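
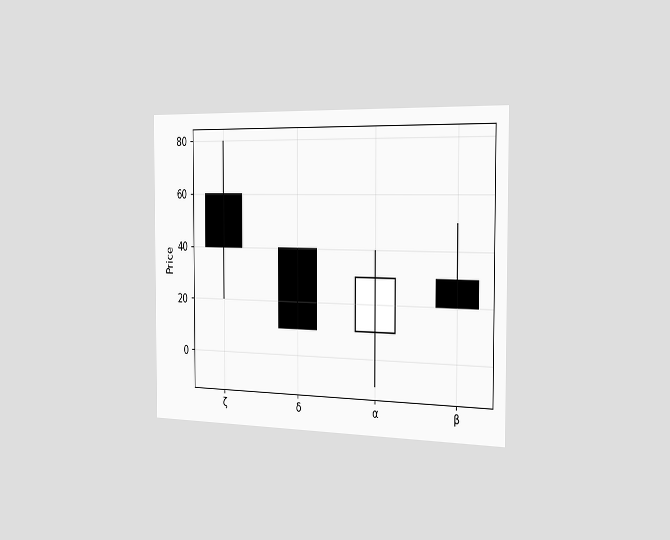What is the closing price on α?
The chart is viewed slightly from the right. The α candle closes at 30.

30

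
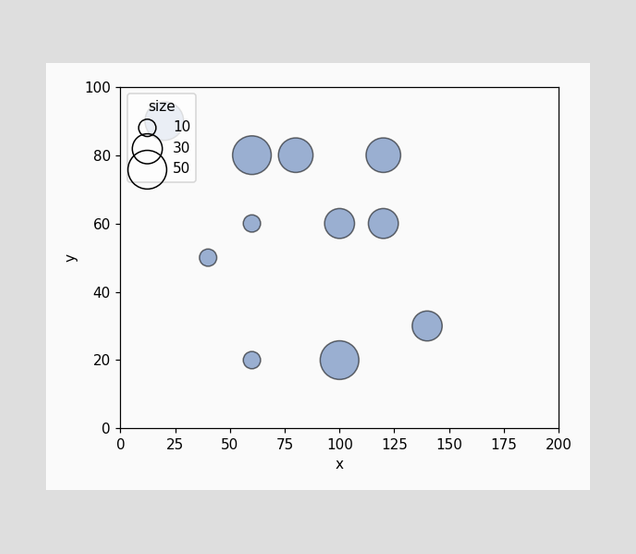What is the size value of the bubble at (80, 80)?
Matching the bubble at (80, 80) against the size legend gives 40.

40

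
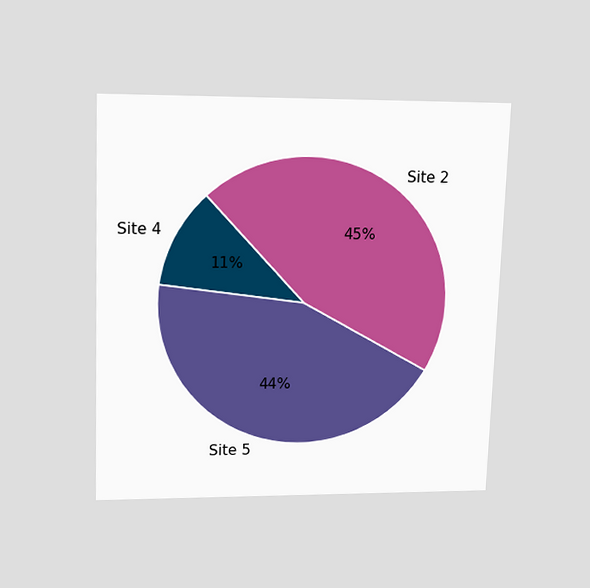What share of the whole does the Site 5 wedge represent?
44%

The chart is tilted about 2° clockwise and viewed slightly from above. The Site 5 slice takes up 44% of the pie.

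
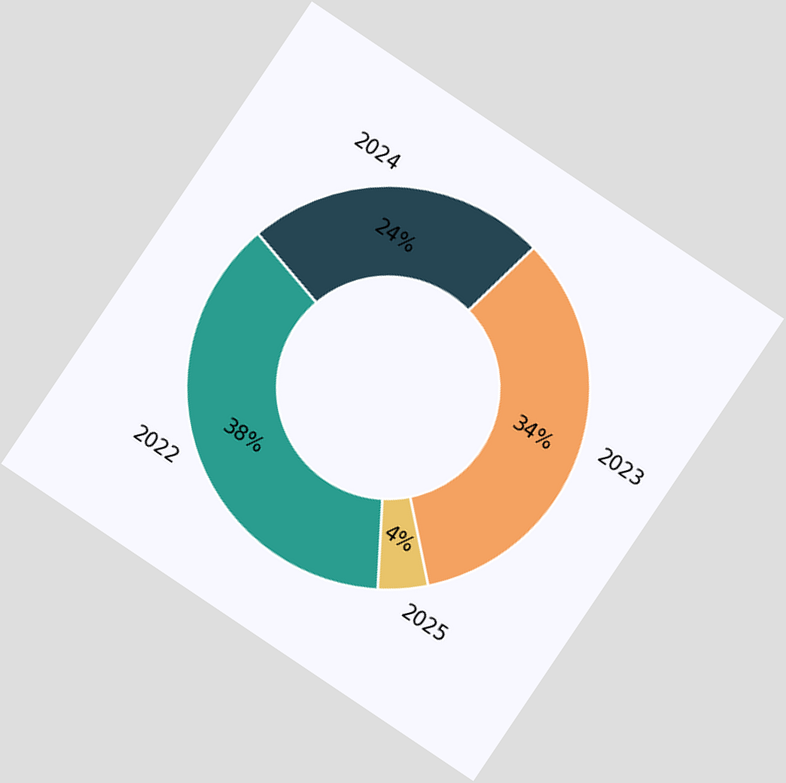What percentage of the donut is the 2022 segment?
38%

The chart is tilted about 34° clockwise. The 2022 segment takes up 38% of the ring.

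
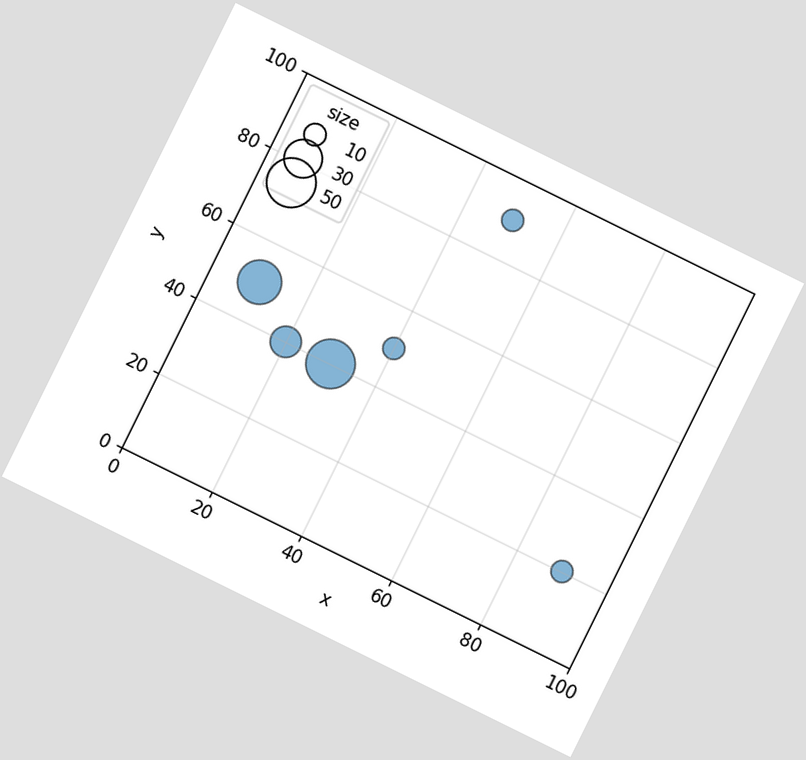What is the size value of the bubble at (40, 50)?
The chart is tilted about 26° clockwise. Matching the bubble at (40, 50) against the size legend gives 10.

10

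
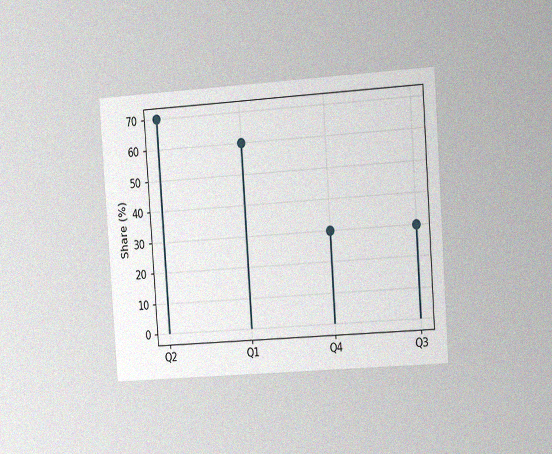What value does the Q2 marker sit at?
The chart is tilted about 4° counter-clockwise and viewed slightly from the right, with some photo noise. The Q2 marker sits at 70%.

70%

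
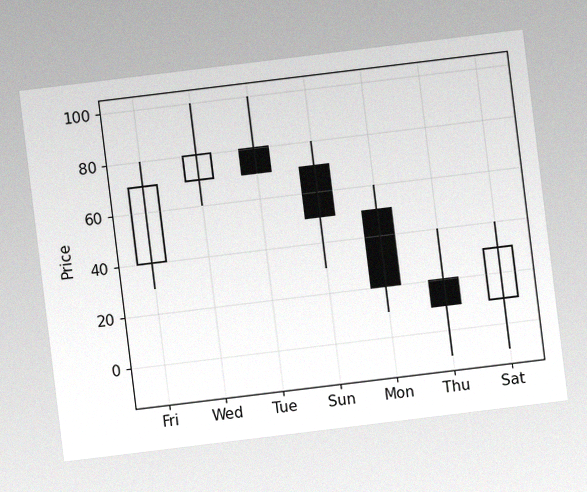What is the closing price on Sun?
50

The chart is tilted about 7° counter-clockwise, with some photo noise. The Sun candle closes at 50.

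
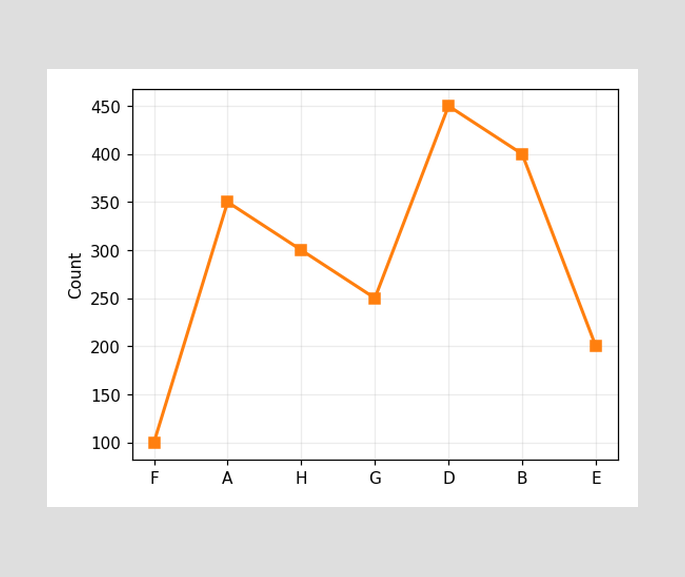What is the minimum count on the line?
The lowest point is at F, and reading across to the y-axis gives 100.

100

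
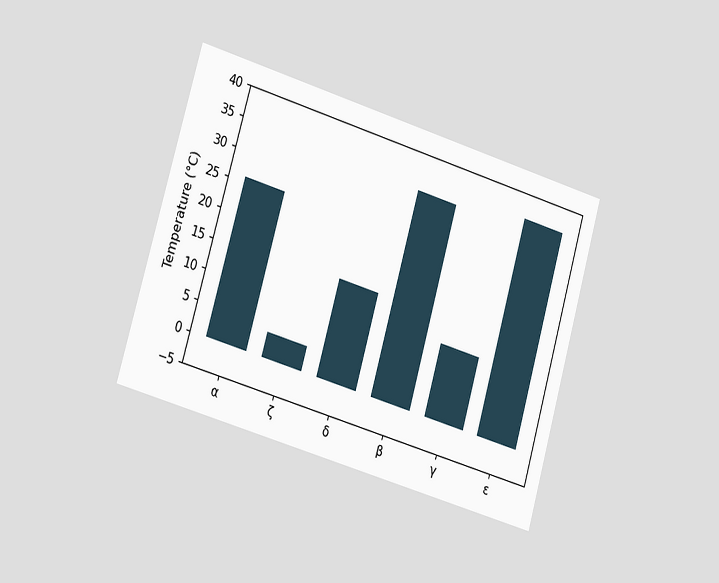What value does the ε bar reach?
36°C

The chart is tilted about 16° clockwise and viewed slightly from the left. Reading along the chart's y-axis, the ε bar reaches 36°C.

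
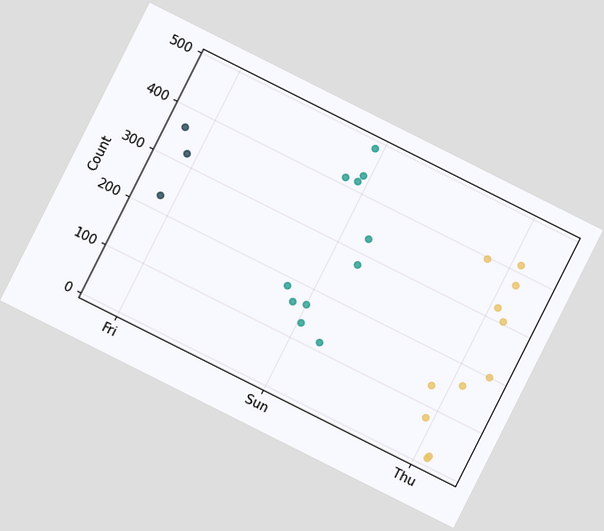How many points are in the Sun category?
The chart is tilted about 27° clockwise. Counting the markers in the Sun column gives 11.

11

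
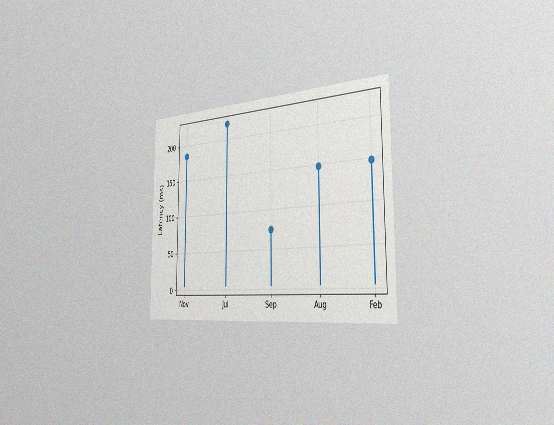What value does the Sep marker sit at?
74ms

The chart is viewed slightly from the right, with some photo noise. The Sep marker sits at 74ms.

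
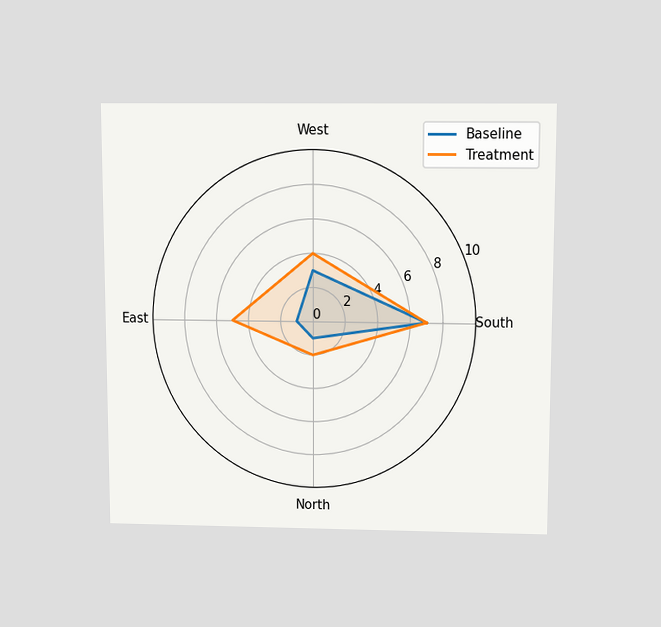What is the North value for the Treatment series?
The chart is viewed slightly from above. On the North axis, Treatment reaches 2.

2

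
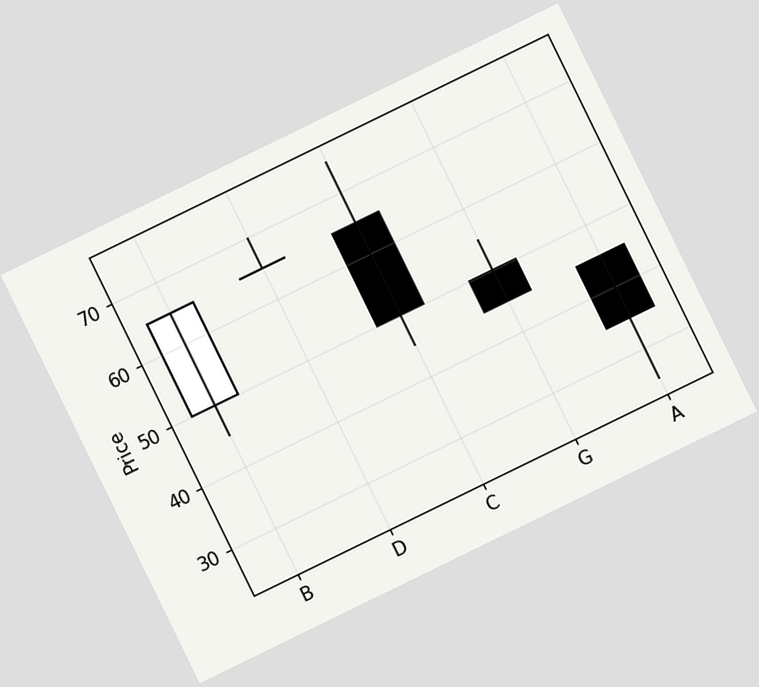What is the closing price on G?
The chart is tilted about 26° counter-clockwise. The G candle closes at 45.

45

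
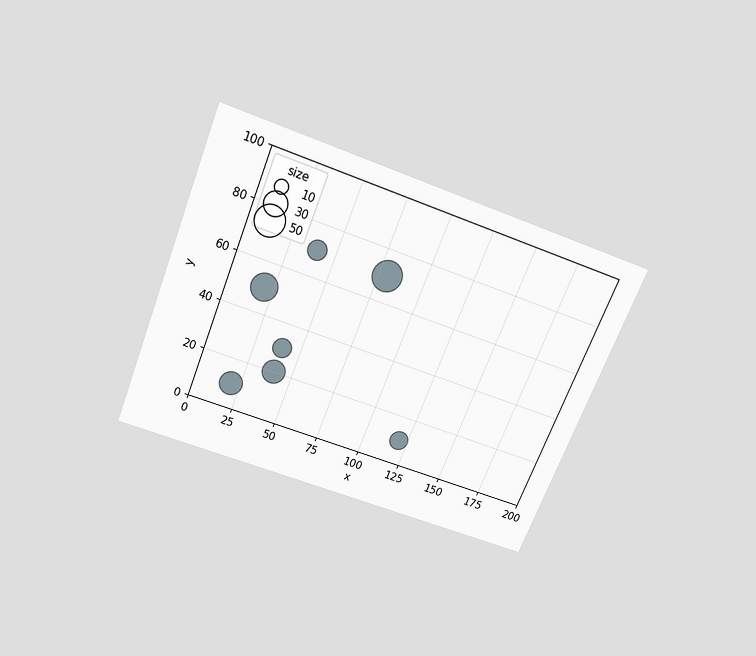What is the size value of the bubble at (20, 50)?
40

The chart is tilted about 22° clockwise and viewed slightly from above. Matching the bubble at (20, 50) against the size legend gives 40.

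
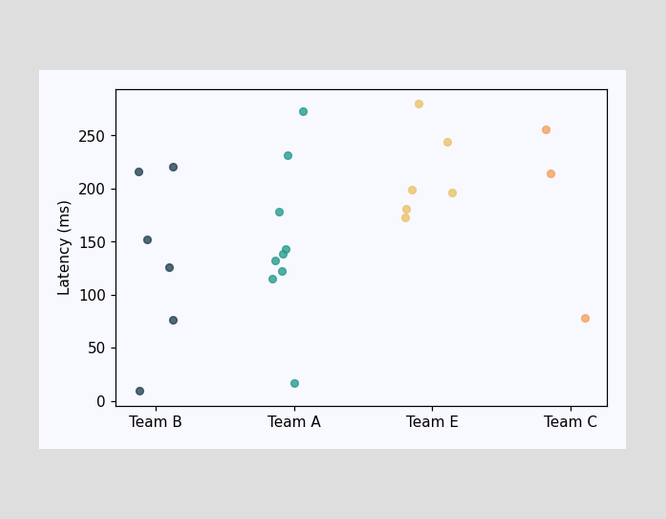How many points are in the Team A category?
Counting the markers in the Team A column gives 9.

9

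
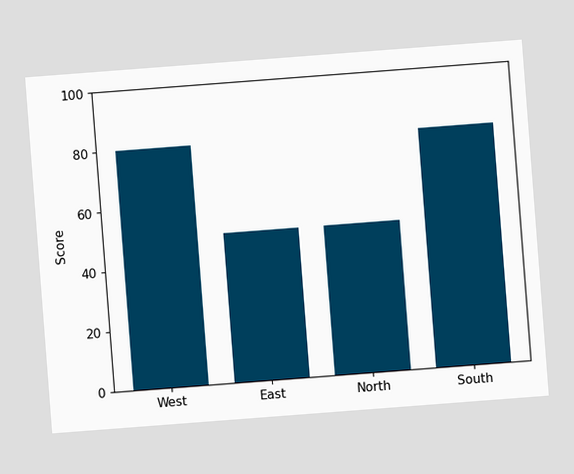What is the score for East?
The chart is tilted about 4° counter-clockwise. Reading along the chart's y-axis, the East bar reaches 50.

50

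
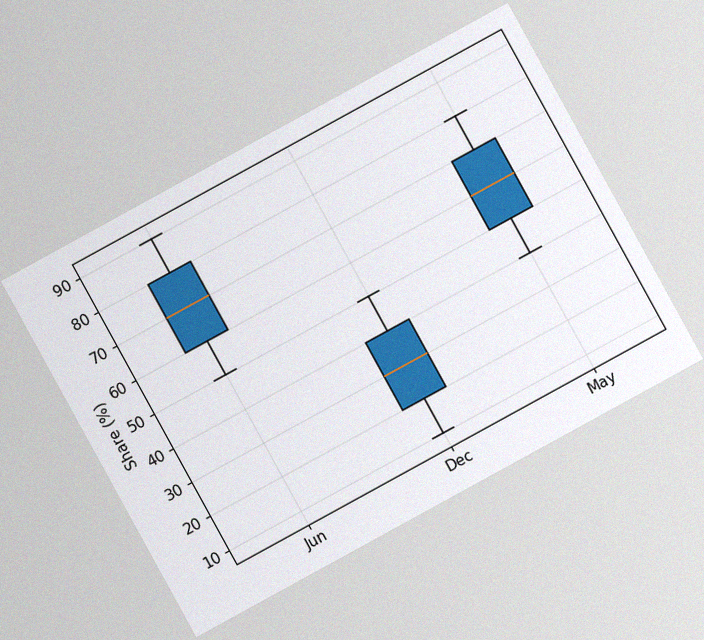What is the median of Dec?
30%

The chart is tilted about 29° counter-clockwise, with some photo noise. The median line in the Dec box sits at 30%.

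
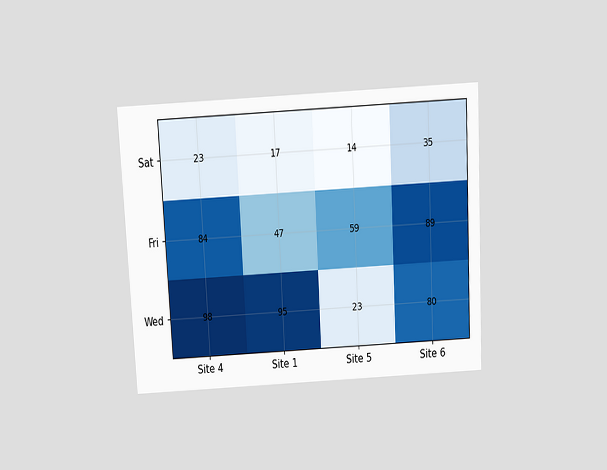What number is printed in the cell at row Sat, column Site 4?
The chart is tilted about 3° counter-clockwise and viewed slightly from above. The (Sat, Site 4) cell reads 23.

23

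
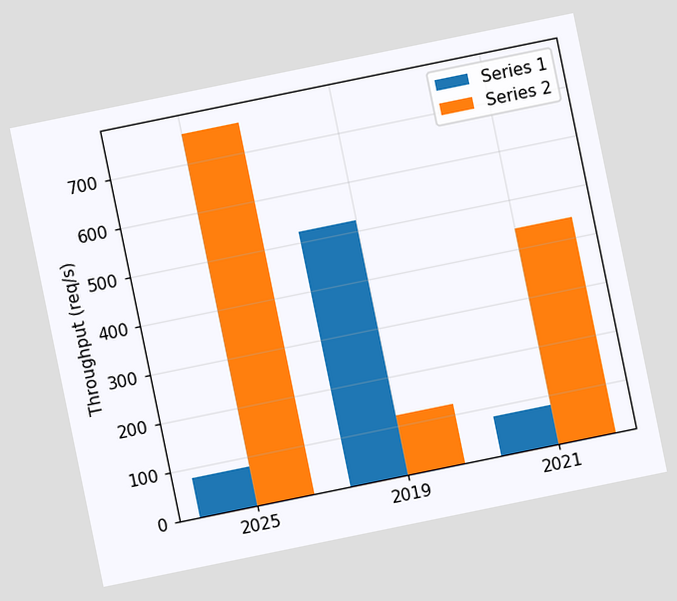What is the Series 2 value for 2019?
120req/s

The chart is tilted about 12° counter-clockwise. The Series 2 bar at 2019 reaches 120req/s on the y-axis.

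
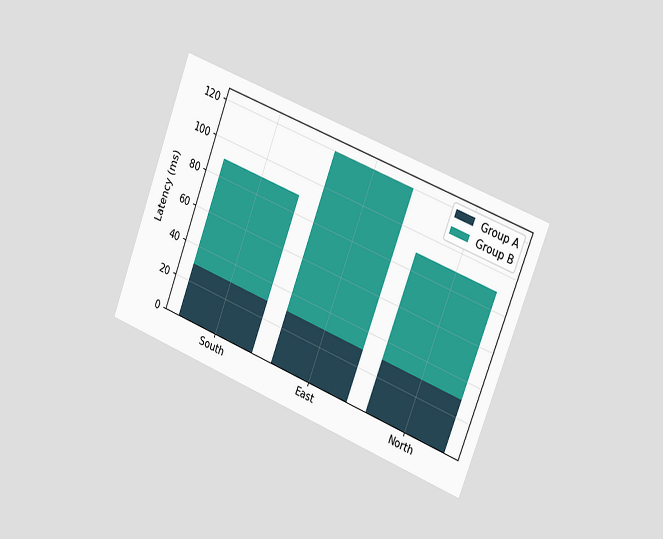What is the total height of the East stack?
120ms

The chart is tilted about 21° clockwise and viewed slightly from the right. The East stack's top reaches 120ms on the y-axis.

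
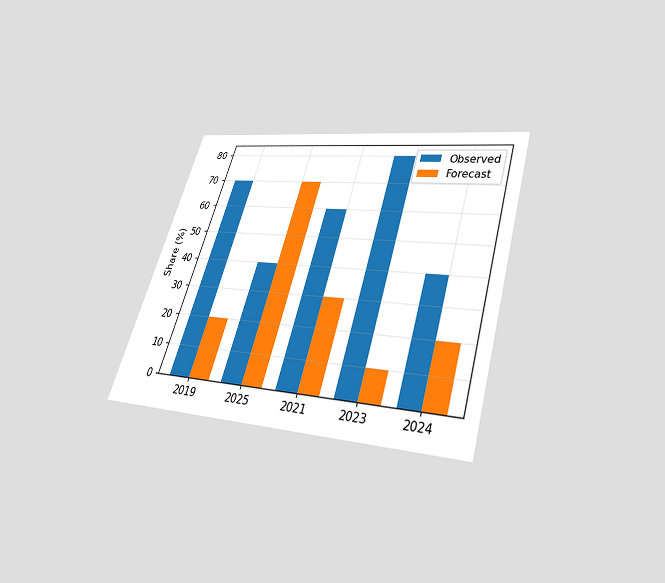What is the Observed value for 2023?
80%

The chart is tilted about 17° clockwise and viewed slightly from below. The Observed bar at 2023 reaches 80% on the y-axis.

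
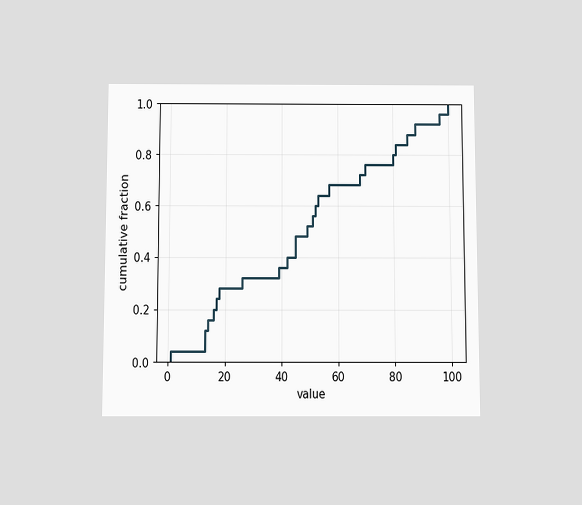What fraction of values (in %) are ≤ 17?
24%

The chart is viewed slightly from below. At x=17 the ECDF step is at 24%.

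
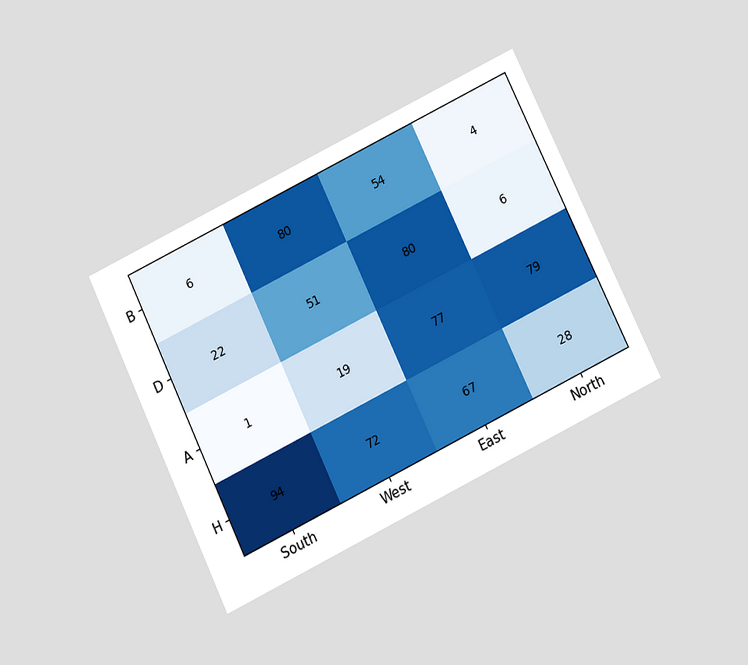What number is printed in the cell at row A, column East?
The chart is tilted about 26° counter-clockwise and viewed slightly from below. The (A, East) cell reads 77.

77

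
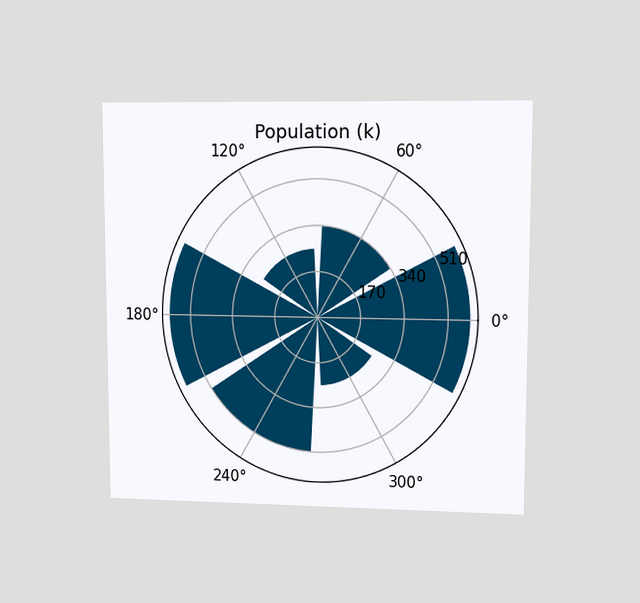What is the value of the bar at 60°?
The chart is viewed at a slight angle. The bar at 60° reaches 340k on the radial axis.

340k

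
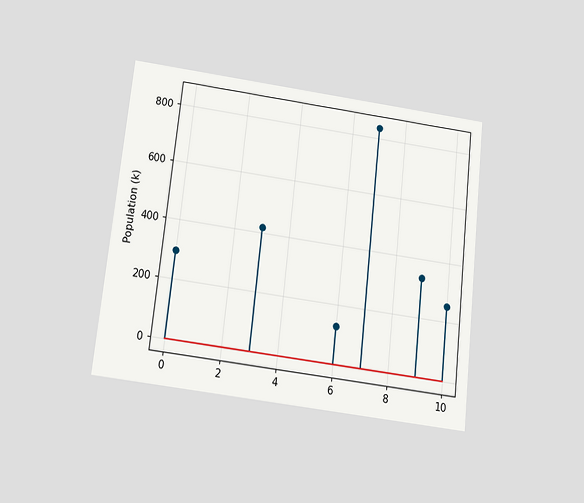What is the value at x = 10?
The chart is tilted about 6° clockwise and viewed slightly from below. The stem at x=10 reaches 252k.

252k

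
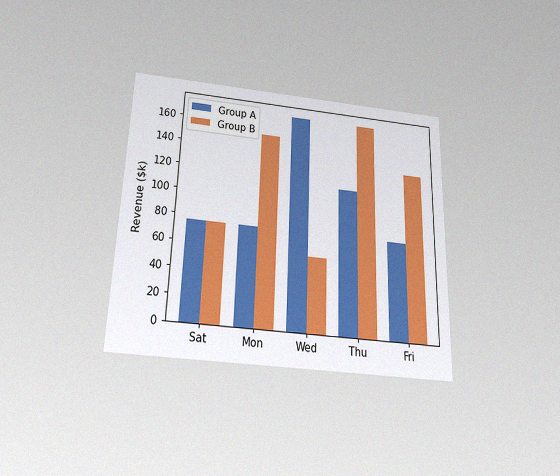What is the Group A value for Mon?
The chart is viewed slightly from below, with some photo noise. The Group A bar at Mon reaches $76k on the y-axis.

$76k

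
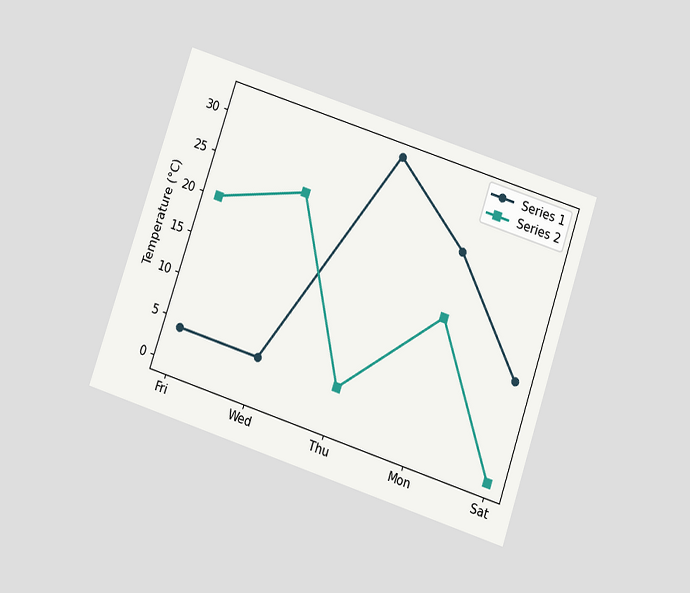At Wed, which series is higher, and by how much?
Series 2, by 20°C

The chart is tilted about 18° clockwise and viewed slightly from below. At Wed, Series 2 sits above the other line by 20°C.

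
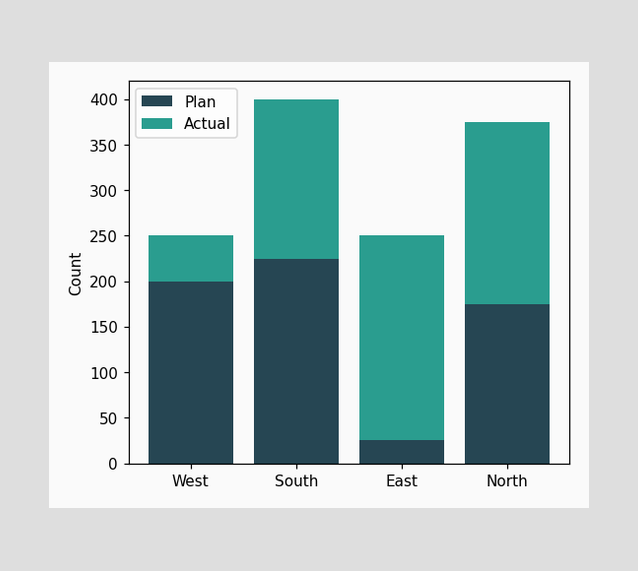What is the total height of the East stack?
The East stack's top reaches 250 on the y-axis.

250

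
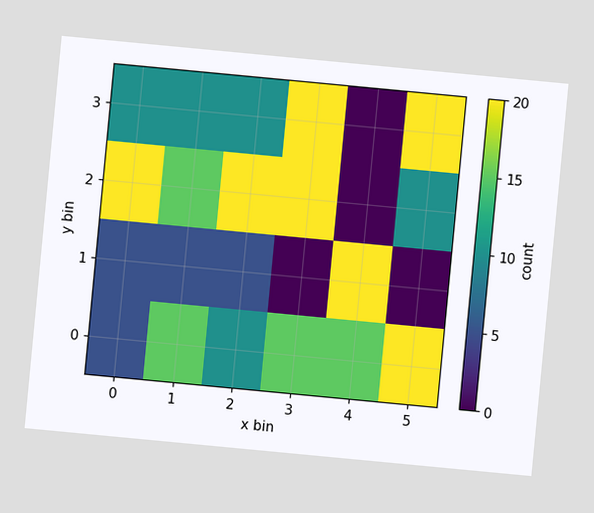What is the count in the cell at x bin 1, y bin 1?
5

The chart is tilted about 5° clockwise. Matching the cell (1, 1) against the colorbar gives 5.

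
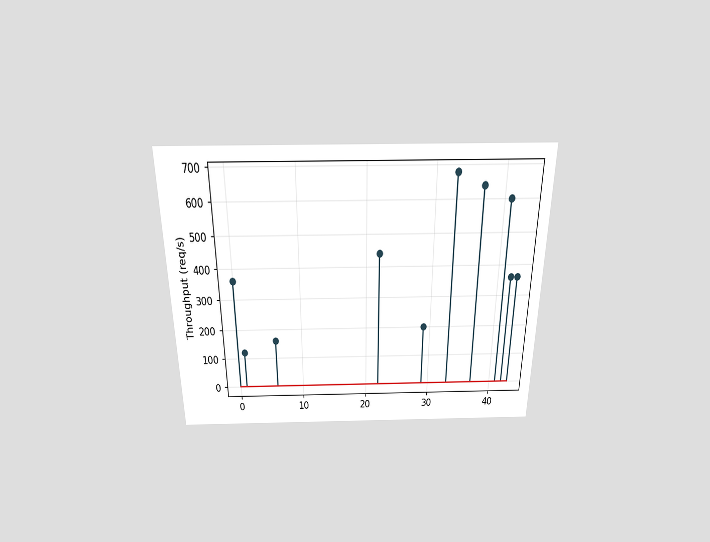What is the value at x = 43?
360req/s

The chart is viewed slightly from above. The stem at x=43 reaches 360req/s.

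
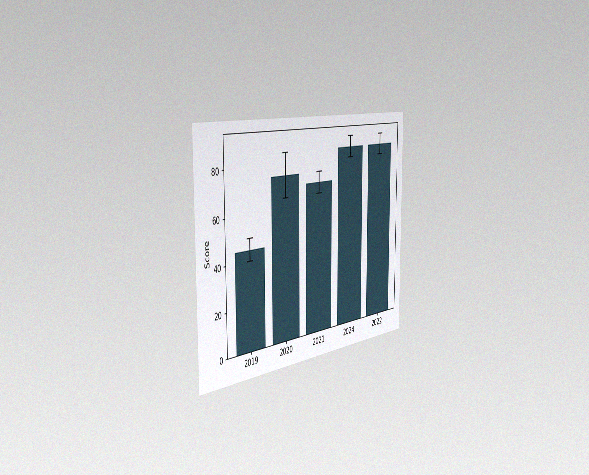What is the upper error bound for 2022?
90

The chart is viewed slightly from the left, with some photo noise. The 2022 bar's upper whisker reaches 90.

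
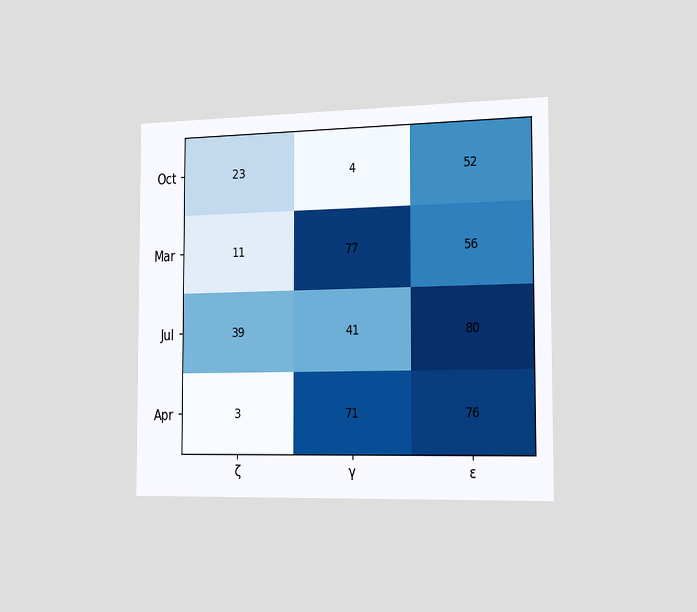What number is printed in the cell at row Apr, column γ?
The chart is viewed slightly from the right. The (Apr, γ) cell reads 71.

71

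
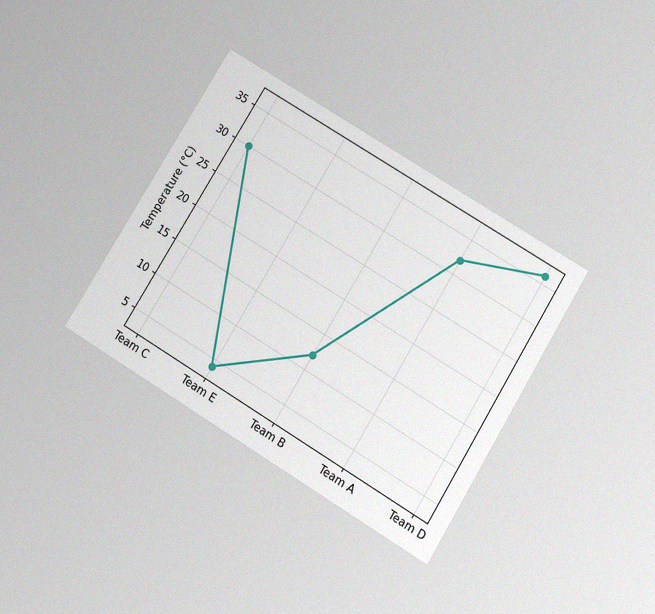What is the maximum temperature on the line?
The chart is tilted about 31° clockwise and viewed slightly from below, with some photo noise. The highest point is at Team D, and reading across to the y-axis gives 36°C.

36°C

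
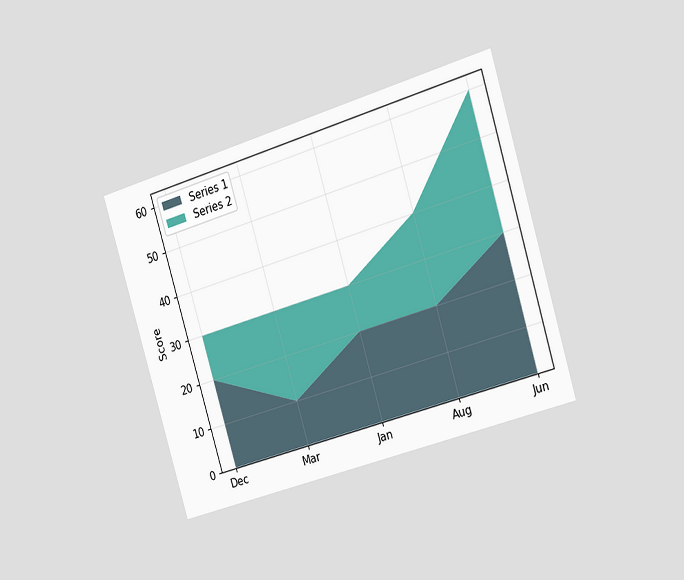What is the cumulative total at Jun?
60

The chart is tilted about 17° counter-clockwise and viewed slightly from the right. The stacked total at Jun reaches 60.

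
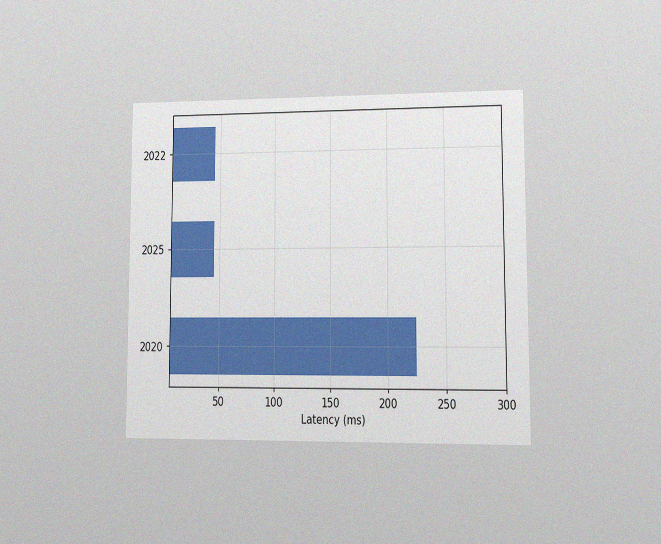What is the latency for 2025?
45ms

The chart is viewed at a slight angle, with some photo noise. Reading along the chart's x-axis, the 2025 bar reaches 45ms.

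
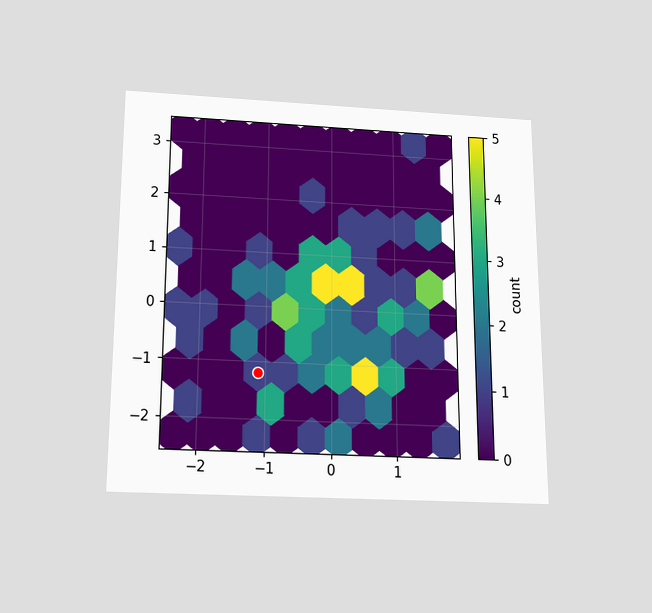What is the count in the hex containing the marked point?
1

The chart is viewed slightly from below. The marked hex reads 1 on the colorbar.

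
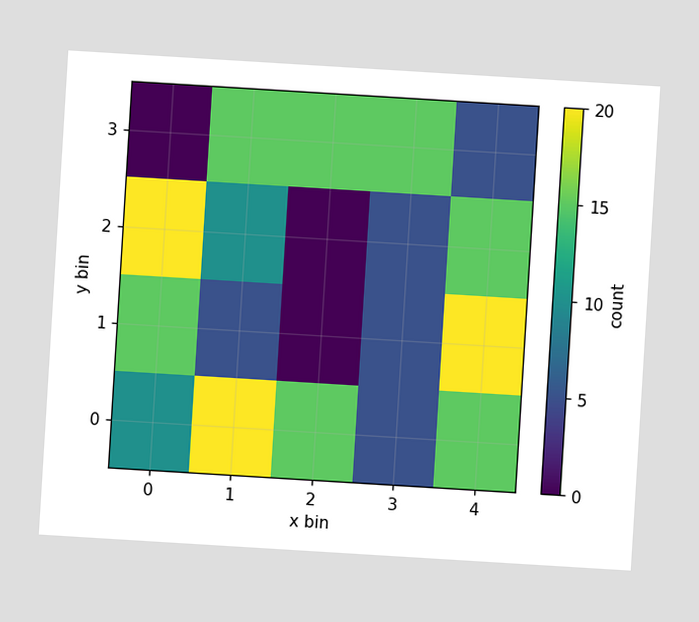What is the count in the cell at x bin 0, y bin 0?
10

The chart is tilted about 3° clockwise. Matching the cell (0, 0) against the colorbar gives 10.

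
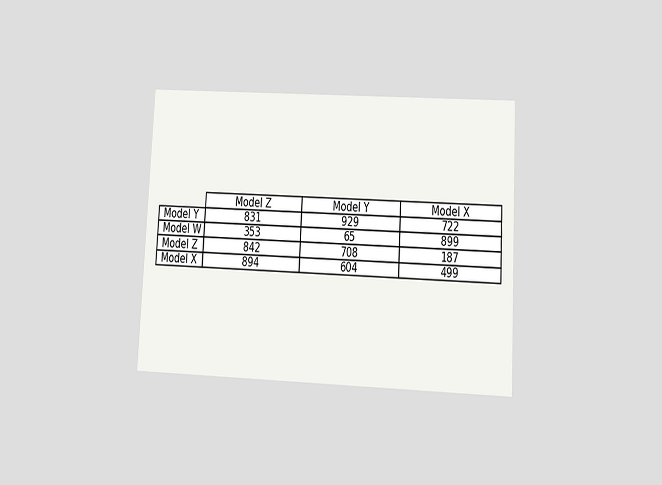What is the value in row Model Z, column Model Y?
708

The chart is tilted about 3° clockwise and viewed at a slight angle. The (Model Z, Model Y) cell reads 708.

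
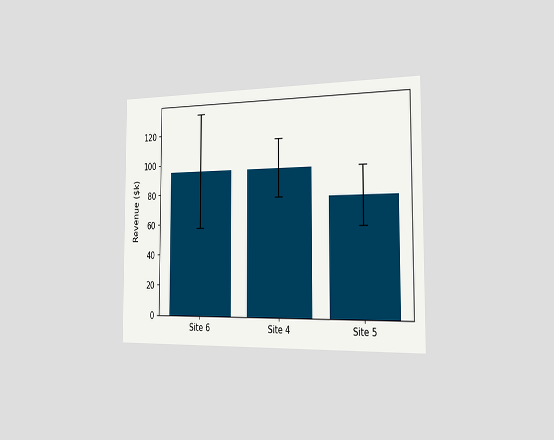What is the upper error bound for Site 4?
The chart is viewed slightly from the right. The Site 4 bar's upper whisker reaches $114k.

$114k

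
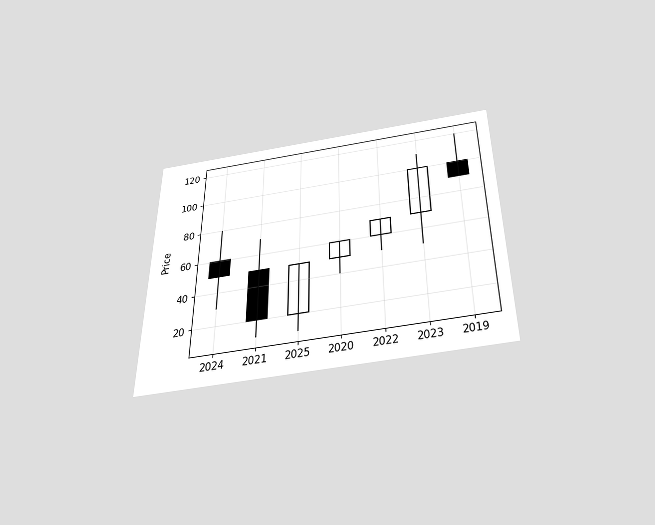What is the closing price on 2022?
70

The chart is viewed slightly from below. The 2022 candle closes at 70.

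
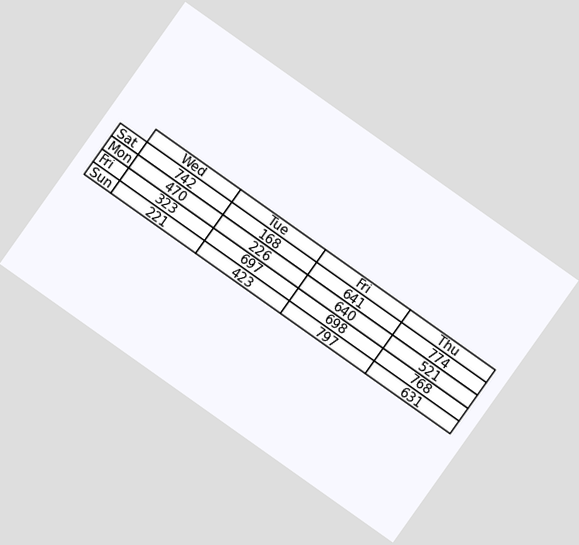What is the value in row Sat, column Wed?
742

The chart is tilted about 35° clockwise. The (Sat, Wed) cell reads 742.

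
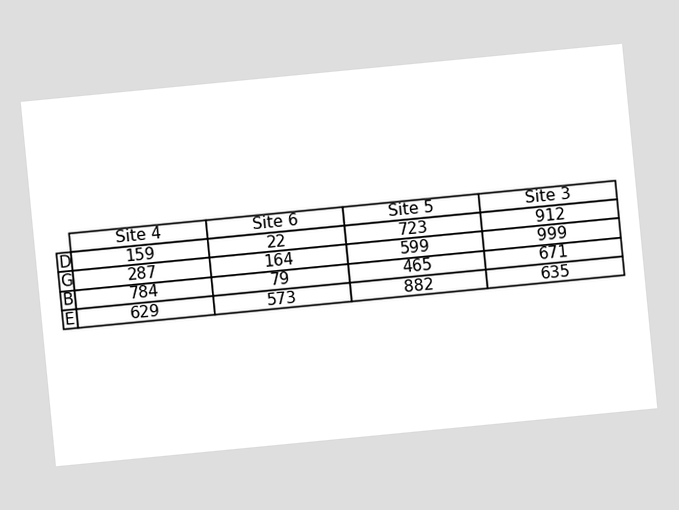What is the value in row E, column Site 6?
573

The chart is tilted about 6° counter-clockwise. The (E, Site 6) cell reads 573.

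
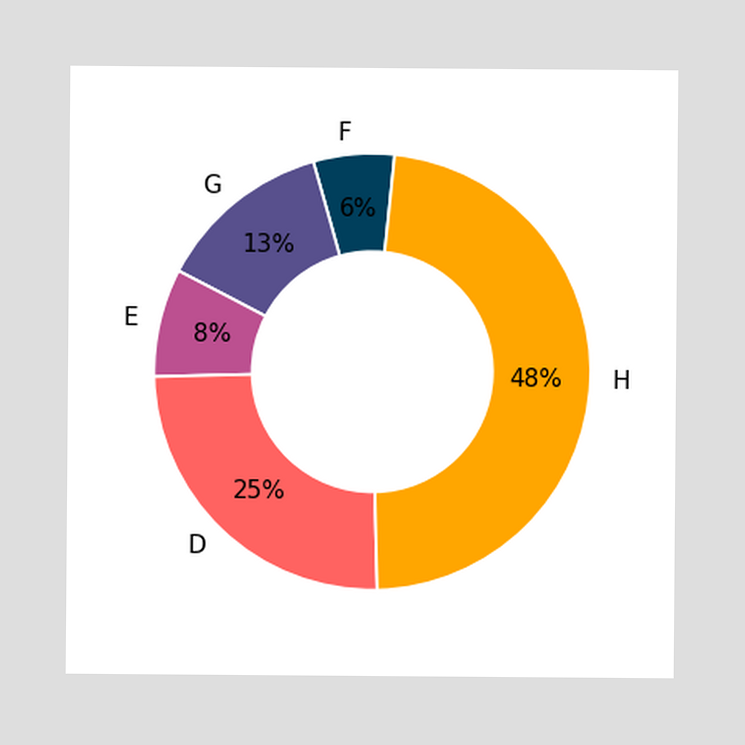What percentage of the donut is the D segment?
25%

The D segment takes up 25% of the ring.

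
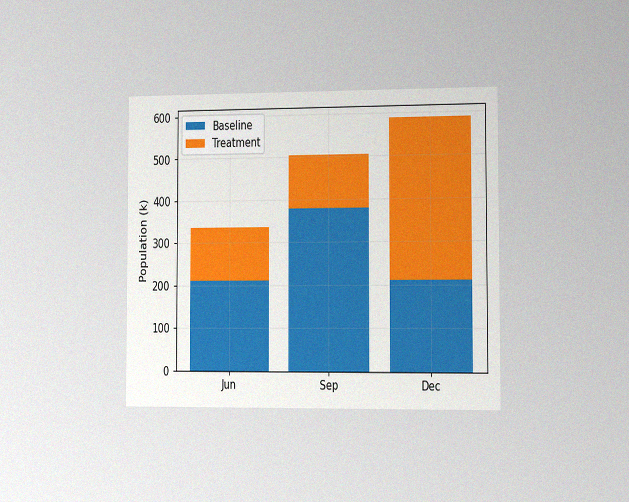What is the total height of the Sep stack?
504k

The chart is viewed slightly from the right, with some photo noise. The Sep stack's top reaches 504k on the y-axis.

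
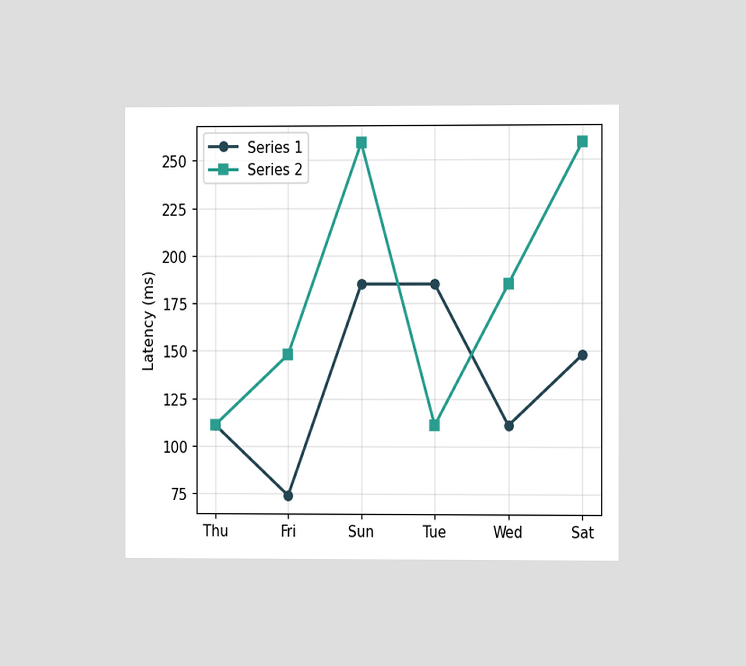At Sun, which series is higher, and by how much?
The chart is viewed at a slight angle. At Sun, Series 2 sits above the other line by 74ms.

Series 2, by 74ms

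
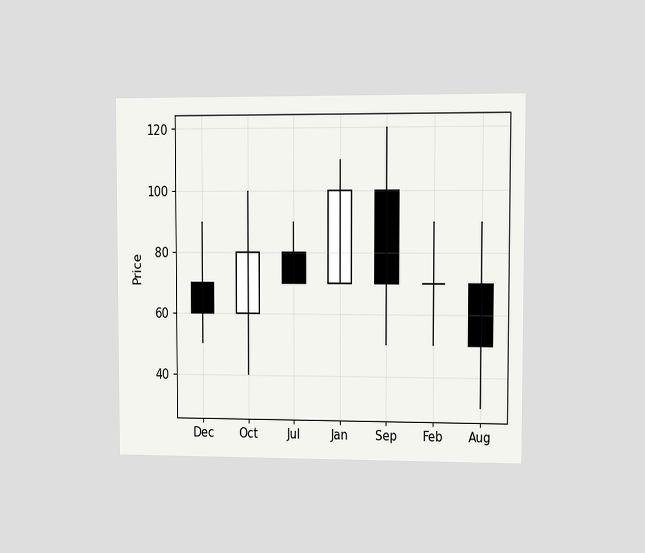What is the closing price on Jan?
100

The chart is viewed at a slight angle. The Jan candle closes at 100.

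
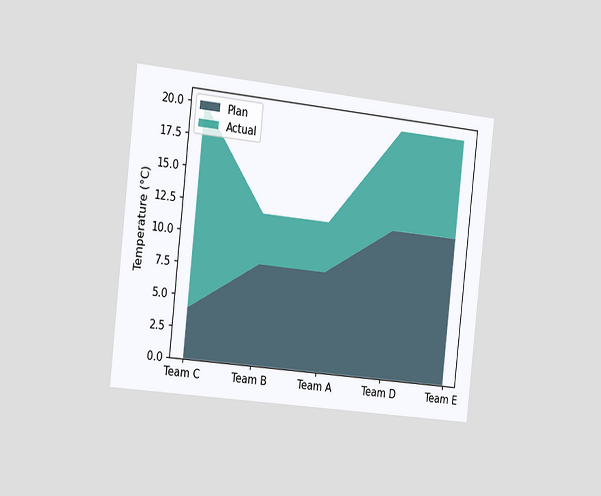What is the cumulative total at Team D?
The chart is tilted about 6° clockwise and viewed slightly from the left. The stacked total at Team D reaches 20°C.

20°C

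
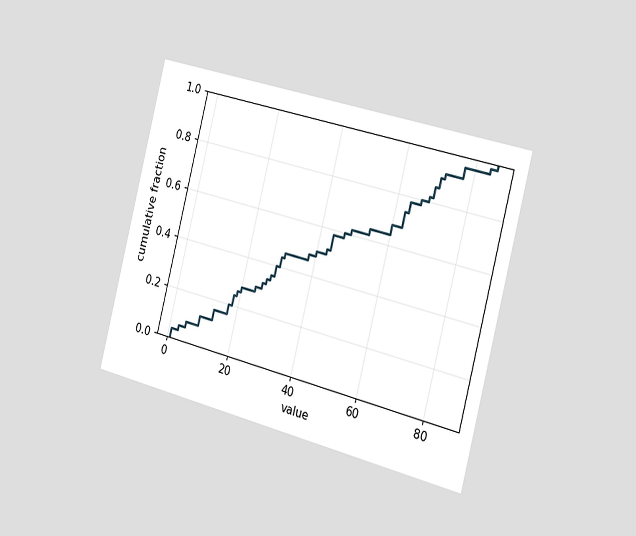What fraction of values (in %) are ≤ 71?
90%

The chart is tilted about 14° clockwise and viewed slightly from the right. At x=71 the ECDF step is at 90%.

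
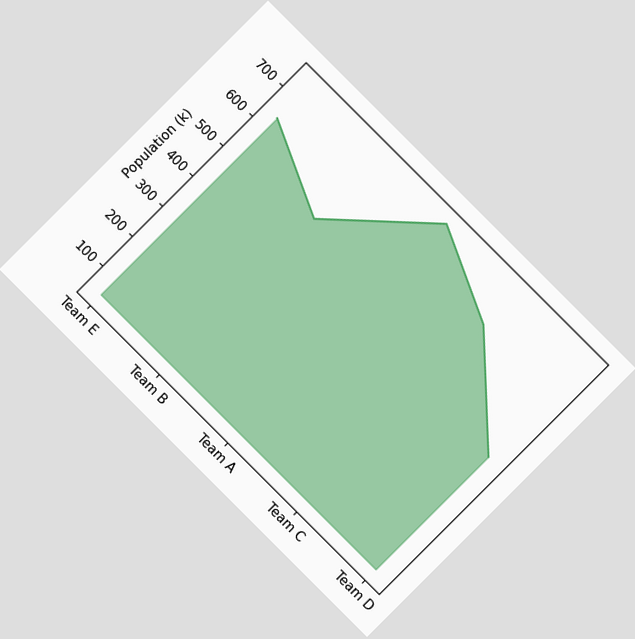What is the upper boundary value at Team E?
The chart is tilted about 45° clockwise. At Team E the upper boundary is at 636k.

636k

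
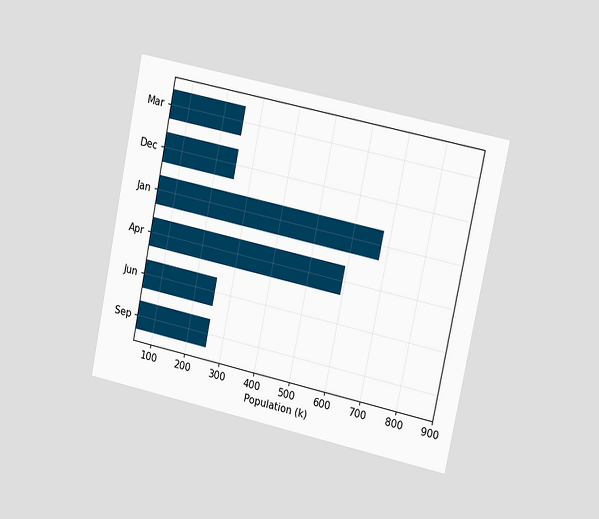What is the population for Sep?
The chart is tilted about 12° clockwise and viewed slightly from the right. Reading along the chart's x-axis, the Sep bar reaches 255k.

255k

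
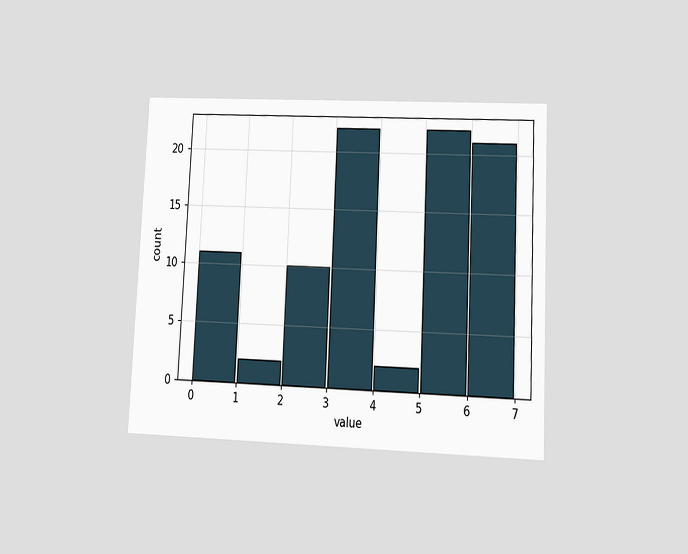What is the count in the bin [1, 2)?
2

The chart is tilted about 3° clockwise and viewed at a slight angle. The [1, 2) bin has height 2.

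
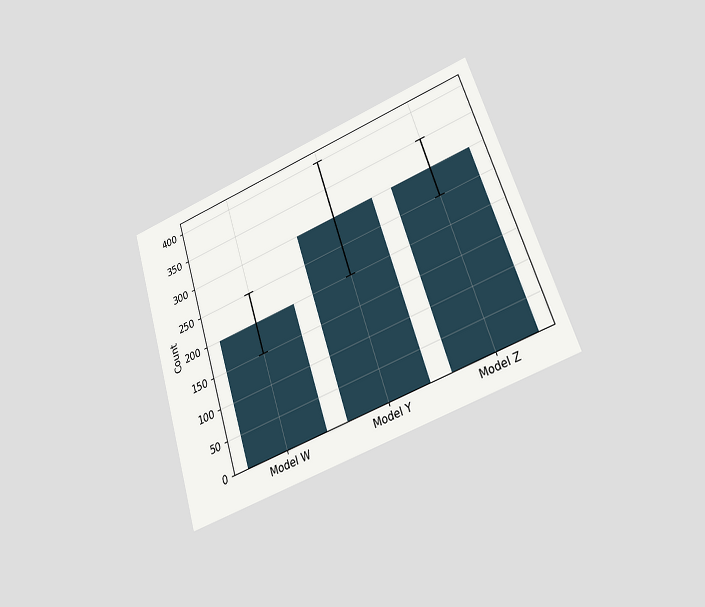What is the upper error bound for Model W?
250

The chart is tilted about 18° counter-clockwise and viewed at a slight angle. The Model W bar's upper whisker reaches 250.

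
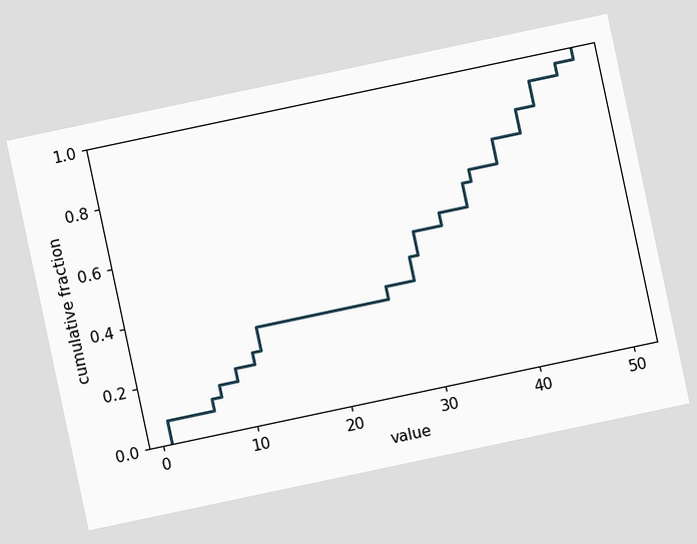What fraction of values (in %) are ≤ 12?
32%

The chart is tilted about 12° counter-clockwise. At x=12 the ECDF step is at 32%.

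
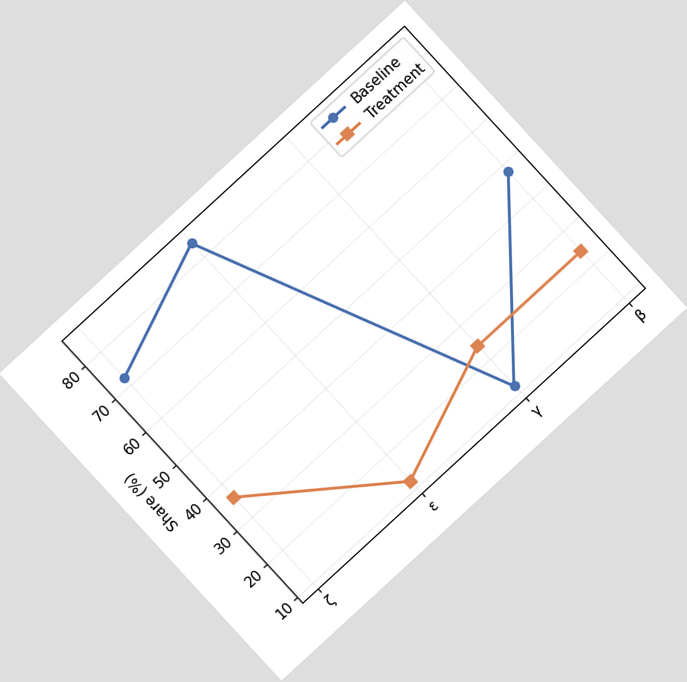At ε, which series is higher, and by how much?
Baseline, by 72%

The chart is tilted about 43° counter-clockwise. At ε, Baseline sits above the other line by 72%.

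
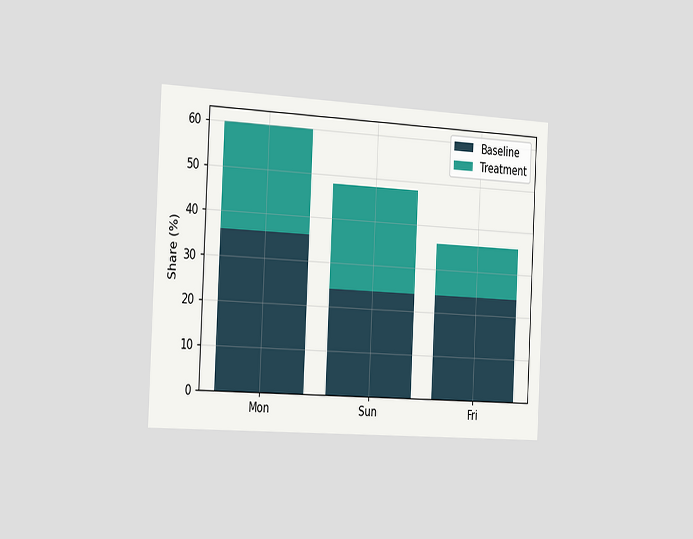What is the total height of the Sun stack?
The chart is tilted about 3° clockwise and viewed slightly from the left. The Sun stack's top reaches 48% on the y-axis.

48%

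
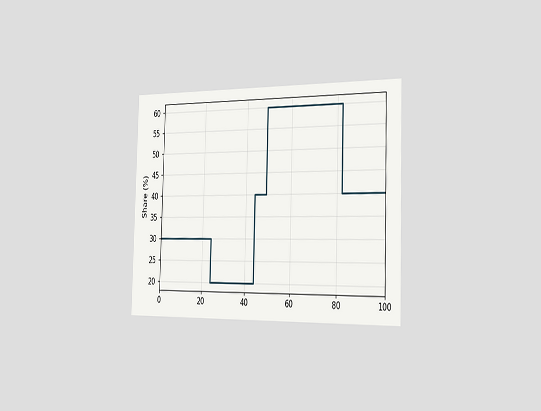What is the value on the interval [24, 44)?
The chart is viewed slightly from the right. On [24, 44) the step sits at 20%.

20%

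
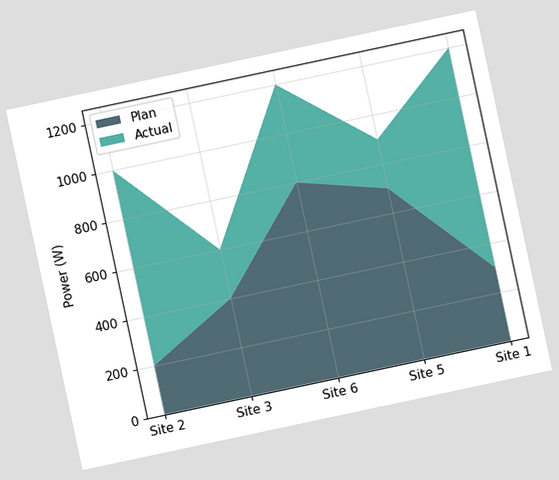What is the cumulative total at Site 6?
The chart is tilted about 12° counter-clockwise. The stacked total at Site 6 reaches 1200W.

1200W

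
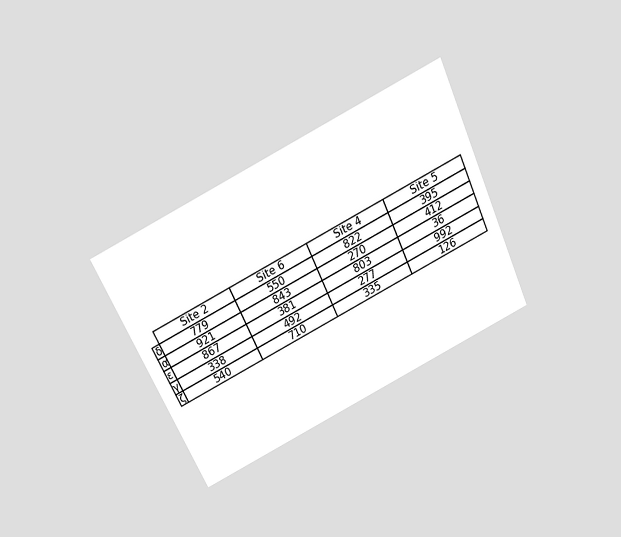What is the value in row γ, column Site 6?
492

The chart is tilted about 25° counter-clockwise and viewed slightly from above. The (γ, Site 6) cell reads 492.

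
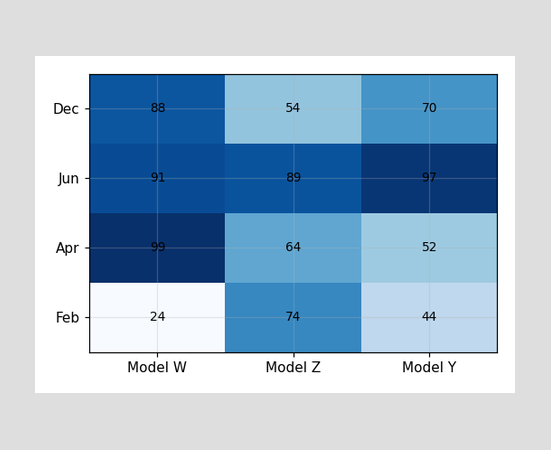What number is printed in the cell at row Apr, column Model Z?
64

The (Apr, Model Z) cell reads 64.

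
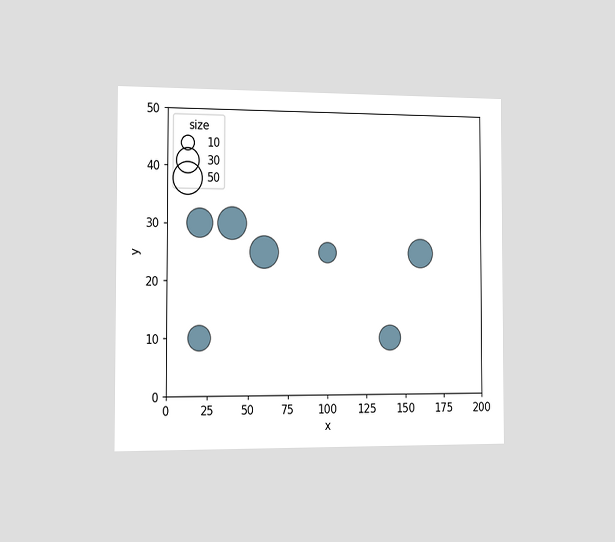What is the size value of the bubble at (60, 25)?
The chart is viewed slightly from the left. Matching the bubble at (60, 25) against the size legend gives 50.

50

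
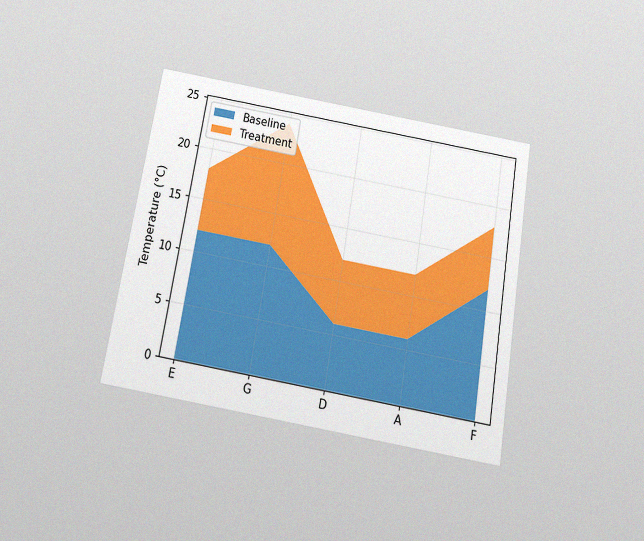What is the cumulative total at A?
12°C

The chart is tilted about 9° clockwise and viewed slightly from below, with some photo noise. The stacked total at A reaches 12°C.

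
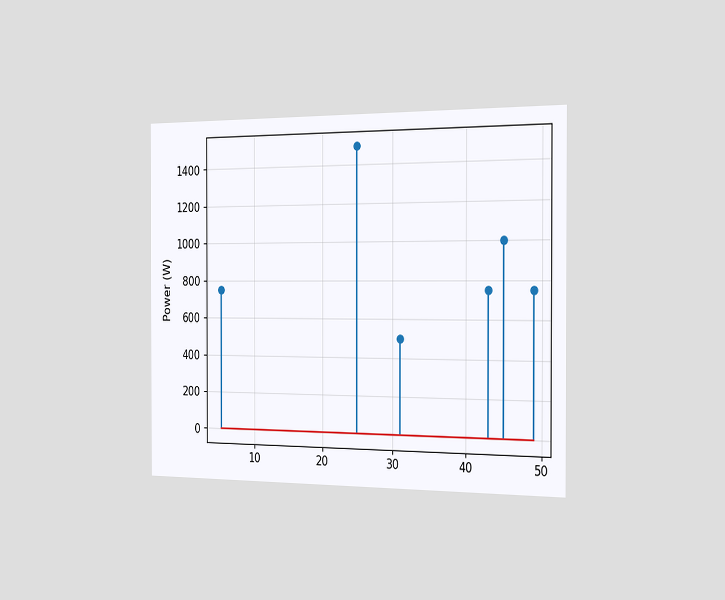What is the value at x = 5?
The chart is viewed slightly from the right. The stem at x=5 reaches 750W.

750W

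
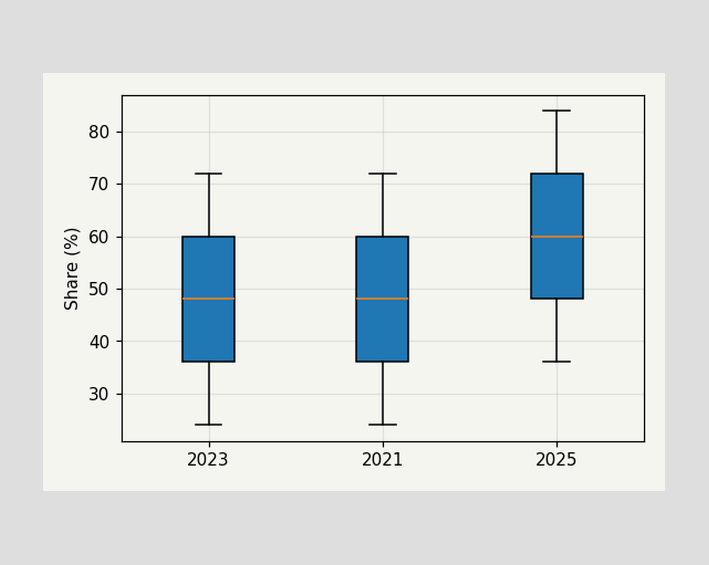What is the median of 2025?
The median line in the 2025 box sits at 60%.

60%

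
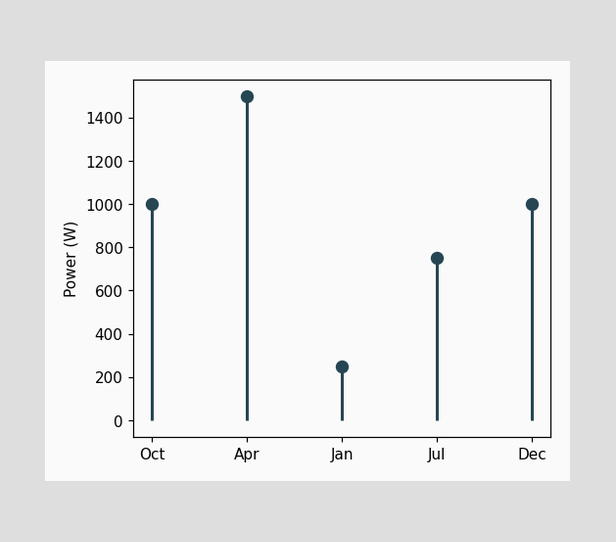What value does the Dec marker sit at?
The Dec marker sits at 1000W.

1000W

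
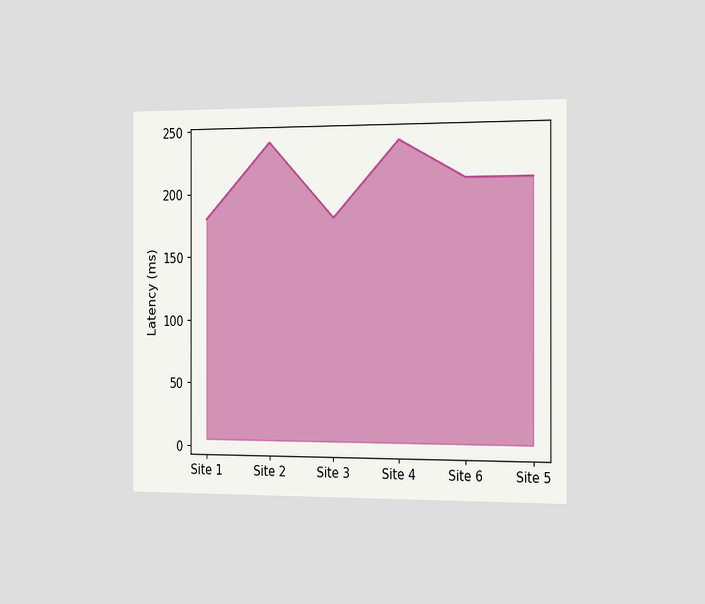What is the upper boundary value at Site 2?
The chart is viewed slightly from the right. At Site 2 the upper boundary is at 240ms.

240ms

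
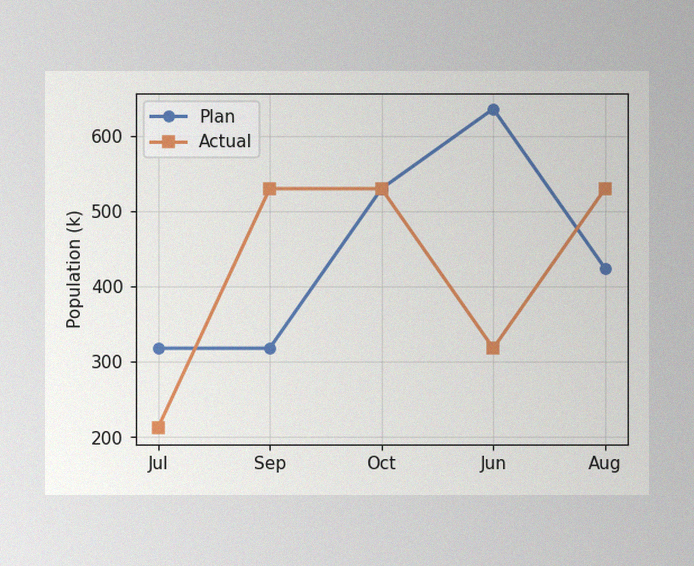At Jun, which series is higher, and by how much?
Plan, by 318k

The image has some photo noise and uneven lighting. At Jun, Plan sits above the other line by 318k.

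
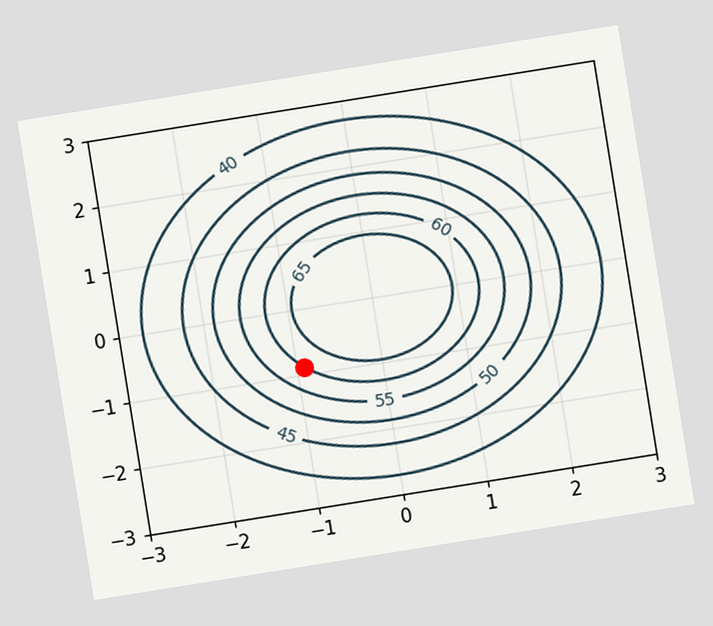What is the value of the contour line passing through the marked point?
The chart is tilted about 9° counter-clockwise. The marked point sits on the contour labelled 60.

60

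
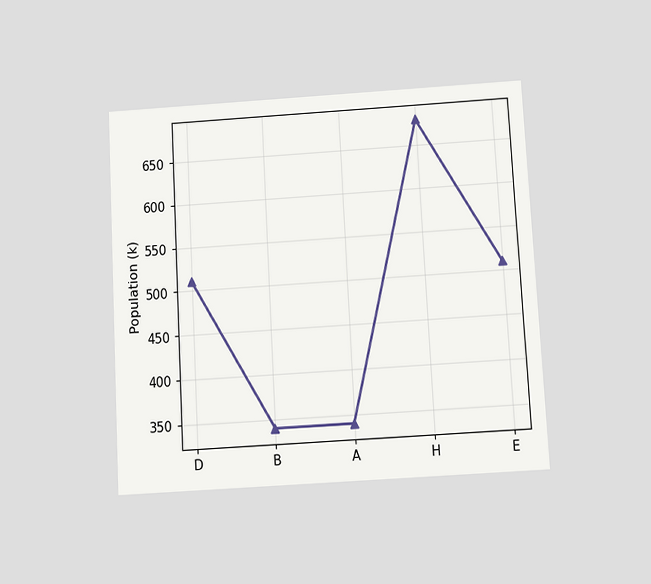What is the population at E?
510k

The chart is tilted about 3° counter-clockwise and viewed slightly from below. At E, the line is at 510k.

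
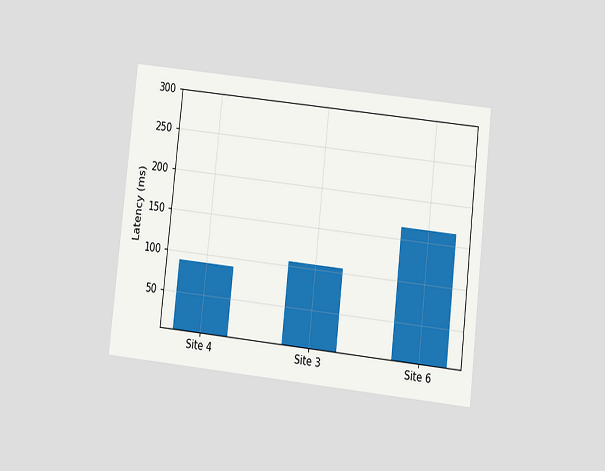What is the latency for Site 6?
The chart is tilted about 6° clockwise and viewed at a slight angle. Reading along the chart's y-axis, the Site 6 bar reaches 165ms.

165ms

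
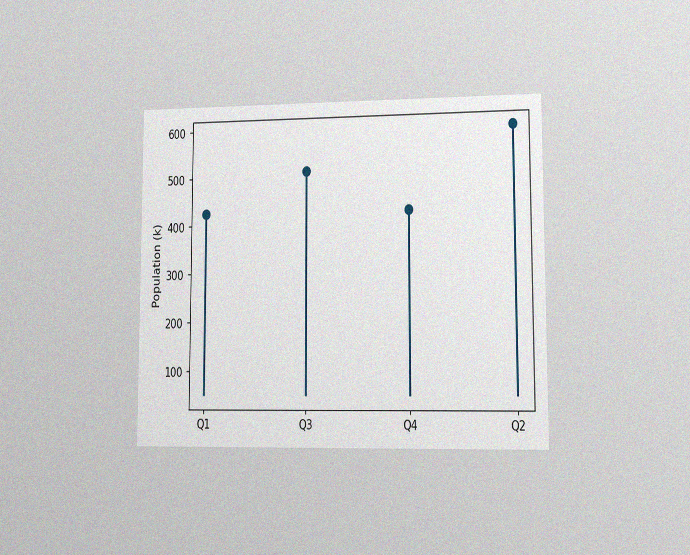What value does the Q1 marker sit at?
The chart is viewed at a slight angle, with some photo noise. The Q1 marker sits at 425k.

425k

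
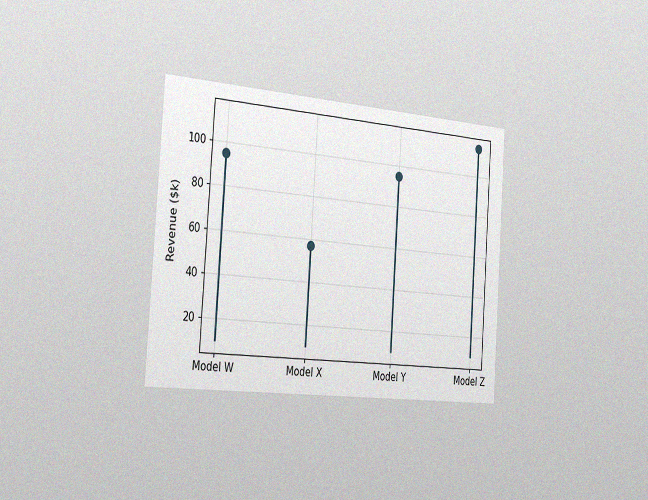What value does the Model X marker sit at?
$57k

The chart is tilted about 4° clockwise and viewed slightly from the left, with some photo noise. The Model X marker sits at $57k.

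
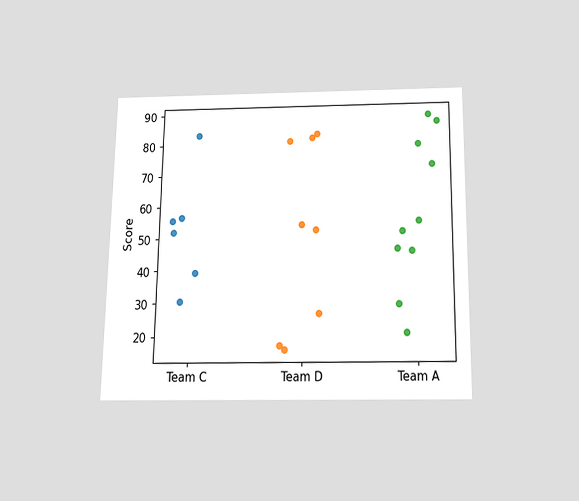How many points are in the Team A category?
The chart is viewed slightly from below. Counting the markers in the Team A column gives 10.

10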